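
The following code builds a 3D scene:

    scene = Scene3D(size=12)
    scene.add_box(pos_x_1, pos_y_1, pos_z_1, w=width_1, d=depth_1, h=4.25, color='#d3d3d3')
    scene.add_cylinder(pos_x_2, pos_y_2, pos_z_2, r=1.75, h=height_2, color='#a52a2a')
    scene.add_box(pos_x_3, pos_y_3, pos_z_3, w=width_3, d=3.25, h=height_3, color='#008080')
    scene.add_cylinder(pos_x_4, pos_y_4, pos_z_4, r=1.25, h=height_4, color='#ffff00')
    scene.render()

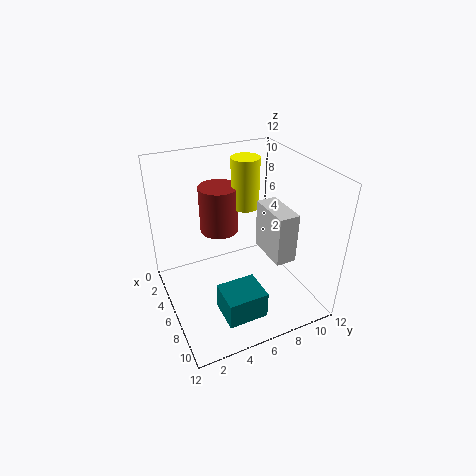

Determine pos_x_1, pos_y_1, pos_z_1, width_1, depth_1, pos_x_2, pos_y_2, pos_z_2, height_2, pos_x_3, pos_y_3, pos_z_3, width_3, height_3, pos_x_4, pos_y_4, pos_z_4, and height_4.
pos_x_1 = 5
pos_y_1 = 8.25
pos_z_1 = 4.25
width_1 = 3.75
depth_1 = 1.75
pos_x_2 = 2.5
pos_y_2 = 5.75
pos_z_2 = 5
height_2 = 4.25
pos_x_3 = 7.75
pos_y_3 = 3.25
pos_z_3 = 1
width_3 = 2.75
height_3 = 2.25
pos_x_4 = 3.25
pos_y_4 = 8
pos_z_4 = 7.25
height_4 = 4.5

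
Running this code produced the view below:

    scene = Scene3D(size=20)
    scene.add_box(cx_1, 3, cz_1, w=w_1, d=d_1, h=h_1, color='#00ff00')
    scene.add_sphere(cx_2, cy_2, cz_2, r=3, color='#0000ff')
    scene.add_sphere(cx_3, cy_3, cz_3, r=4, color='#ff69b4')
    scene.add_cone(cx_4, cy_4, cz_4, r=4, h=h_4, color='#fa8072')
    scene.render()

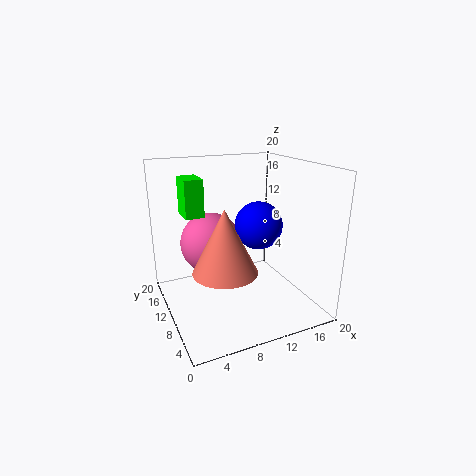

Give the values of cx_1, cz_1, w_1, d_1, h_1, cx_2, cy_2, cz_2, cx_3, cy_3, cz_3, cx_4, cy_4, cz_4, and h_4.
cx_1 = 1
cz_1 = 16
w_1 = 2
d_1 = 3
h_1 = 4
cx_2 = 11
cy_2 = 6
cz_2 = 13
cx_3 = 6
cy_3 = 10
cz_3 = 10
cx_4 = 6
cy_4 = 5
cz_4 = 8
h_4 = 8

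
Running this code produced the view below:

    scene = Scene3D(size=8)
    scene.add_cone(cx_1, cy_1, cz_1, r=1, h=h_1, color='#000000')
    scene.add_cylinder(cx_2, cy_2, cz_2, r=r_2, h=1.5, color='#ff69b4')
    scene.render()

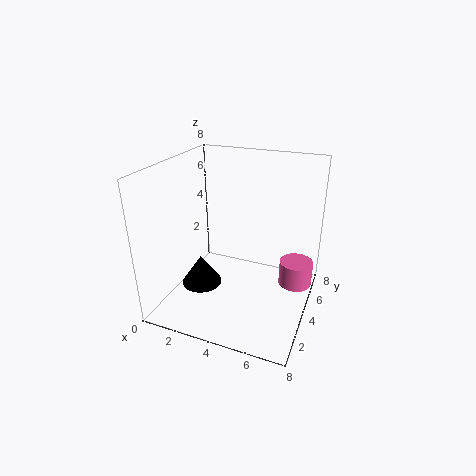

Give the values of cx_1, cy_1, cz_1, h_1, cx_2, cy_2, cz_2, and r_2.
cx_1 = 3, cy_1 = 1.5, cz_1 = 2.5, h_1 = 1.5, cx_2 = 7, cy_2 = 6, cz_2 = 0.5, r_2 = 1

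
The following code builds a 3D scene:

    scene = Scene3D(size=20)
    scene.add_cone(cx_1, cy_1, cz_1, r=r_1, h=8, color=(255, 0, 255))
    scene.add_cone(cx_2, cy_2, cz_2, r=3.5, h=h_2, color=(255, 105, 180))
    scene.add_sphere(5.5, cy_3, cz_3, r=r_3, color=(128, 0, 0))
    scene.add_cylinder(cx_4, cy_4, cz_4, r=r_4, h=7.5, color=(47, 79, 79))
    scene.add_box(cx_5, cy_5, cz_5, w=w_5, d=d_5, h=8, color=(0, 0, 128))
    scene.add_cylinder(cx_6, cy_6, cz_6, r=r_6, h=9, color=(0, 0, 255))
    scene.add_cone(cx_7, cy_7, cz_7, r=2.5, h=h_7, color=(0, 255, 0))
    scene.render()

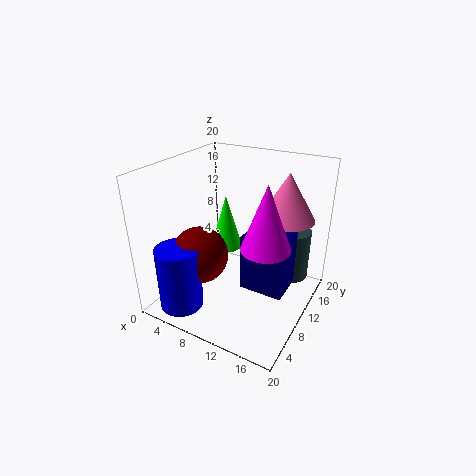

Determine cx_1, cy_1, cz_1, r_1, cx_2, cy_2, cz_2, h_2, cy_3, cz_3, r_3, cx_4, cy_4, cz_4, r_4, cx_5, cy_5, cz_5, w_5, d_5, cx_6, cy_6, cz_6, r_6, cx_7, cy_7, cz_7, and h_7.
cx_1 = 16
cy_1 = 6
cz_1 = 12
r_1 = 3
cx_2 = 16.5
cy_2 = 11
cz_2 = 14
h_2 = 6
cy_3 = 7
cz_3 = 7.5
r_3 = 4
cx_4 = 16
cy_4 = 16
cz_4 = 2.5
r_4 = 2.5
cx_5 = 11.5
cy_5 = 8
cz_5 = 3.5
w_5 = 6
d_5 = 5
cx_6 = 4.5
cy_6 = 3.5
cz_6 = 1
r_6 = 3
cx_7 = 5
cy_7 = 15
cz_7 = 5
h_7 = 8.5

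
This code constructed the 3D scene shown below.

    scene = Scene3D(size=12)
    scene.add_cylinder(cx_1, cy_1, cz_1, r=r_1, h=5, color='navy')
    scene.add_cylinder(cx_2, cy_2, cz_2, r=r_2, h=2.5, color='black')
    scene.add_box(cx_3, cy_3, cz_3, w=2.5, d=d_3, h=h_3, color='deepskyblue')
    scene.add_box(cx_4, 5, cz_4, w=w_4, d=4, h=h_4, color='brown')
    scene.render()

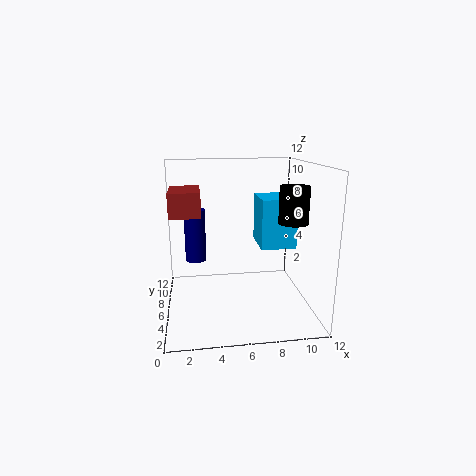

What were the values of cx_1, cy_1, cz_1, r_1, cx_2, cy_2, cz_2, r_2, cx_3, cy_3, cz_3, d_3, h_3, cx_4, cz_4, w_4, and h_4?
cx_1 = 2.5
cy_1 = 10.5
cz_1 = 2.5
r_1 = 1
cx_2 = 9
cy_2 = 1
cz_2 = 8.5
r_2 = 1
cx_3 = 7
cy_3 = 1.5
cz_3 = 6.5
d_3 = 3
h_3 = 3.5
cx_4 = 0.5
cz_4 = 8
w_4 = 2.5
h_4 = 2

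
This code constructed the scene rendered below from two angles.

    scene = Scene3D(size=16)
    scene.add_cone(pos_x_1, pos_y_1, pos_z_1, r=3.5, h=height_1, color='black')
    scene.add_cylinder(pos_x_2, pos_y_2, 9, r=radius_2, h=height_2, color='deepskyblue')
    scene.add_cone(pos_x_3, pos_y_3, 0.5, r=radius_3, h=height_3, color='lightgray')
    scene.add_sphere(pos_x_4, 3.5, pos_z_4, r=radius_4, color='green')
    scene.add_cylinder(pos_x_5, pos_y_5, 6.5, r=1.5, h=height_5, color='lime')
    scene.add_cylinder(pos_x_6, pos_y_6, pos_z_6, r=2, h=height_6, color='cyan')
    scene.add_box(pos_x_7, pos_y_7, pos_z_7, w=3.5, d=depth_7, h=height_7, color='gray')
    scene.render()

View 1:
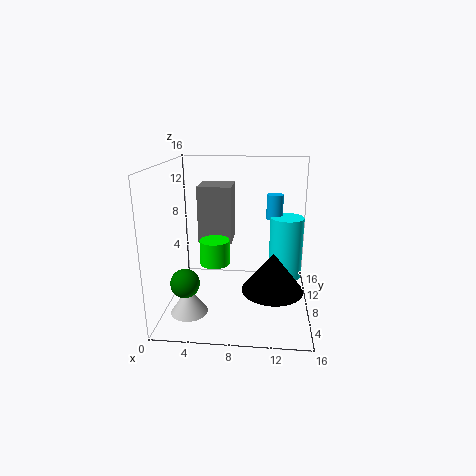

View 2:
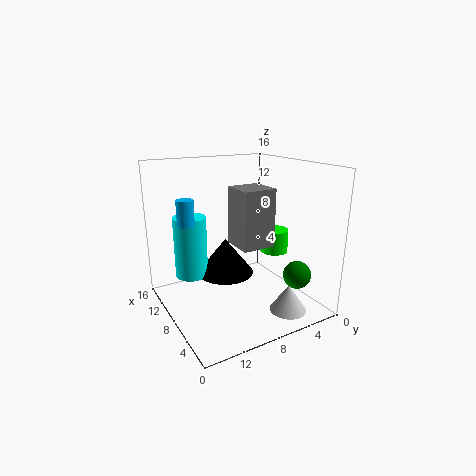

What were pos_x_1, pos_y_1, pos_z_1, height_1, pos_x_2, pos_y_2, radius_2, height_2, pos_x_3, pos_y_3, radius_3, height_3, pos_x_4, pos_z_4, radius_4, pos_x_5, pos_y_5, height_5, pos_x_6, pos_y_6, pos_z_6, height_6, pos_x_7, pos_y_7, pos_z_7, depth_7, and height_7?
pos_x_1 = 12
pos_y_1 = 7.5
pos_z_1 = 2
height_1 = 4.5
pos_x_2 = 12
pos_y_2 = 12.5
radius_2 = 1
height_2 = 3
pos_x_3 = 3
pos_y_3 = 4.5
radius_3 = 2
height_3 = 3
pos_x_4 = 3
pos_z_4 = 4.5
radius_4 = 1.5
pos_x_5 = 6
pos_y_5 = 4.5
height_5 = 2.5
pos_x_6 = 13.5
pos_y_6 = 11.5
pos_z_6 = 2
height_6 = 7.5
pos_x_7 = 4
pos_y_7 = 6
pos_z_7 = 8
depth_7 = 3.5
height_7 = 6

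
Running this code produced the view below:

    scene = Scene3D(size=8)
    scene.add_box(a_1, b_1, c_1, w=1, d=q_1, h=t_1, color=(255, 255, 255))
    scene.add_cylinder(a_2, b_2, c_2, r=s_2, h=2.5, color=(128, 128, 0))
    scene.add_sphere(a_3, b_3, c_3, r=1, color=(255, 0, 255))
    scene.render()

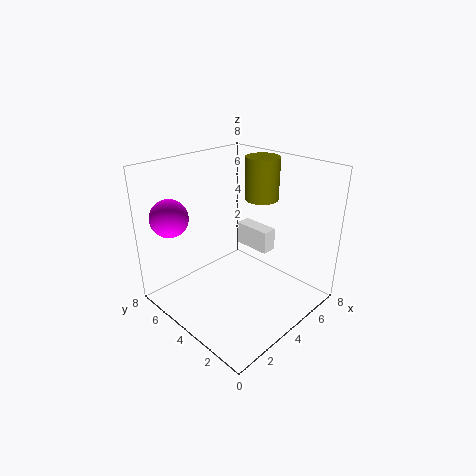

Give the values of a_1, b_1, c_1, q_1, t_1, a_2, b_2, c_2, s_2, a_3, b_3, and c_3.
a_1 = 7, b_1 = 4.5, c_1 = 1.5, q_1 = 2.5, t_1 = 1.5, a_2 = 6.5, b_2 = 4.5, c_2 = 5.5, s_2 = 1, a_3 = 1, b_3 = 6, c_3 = 5.5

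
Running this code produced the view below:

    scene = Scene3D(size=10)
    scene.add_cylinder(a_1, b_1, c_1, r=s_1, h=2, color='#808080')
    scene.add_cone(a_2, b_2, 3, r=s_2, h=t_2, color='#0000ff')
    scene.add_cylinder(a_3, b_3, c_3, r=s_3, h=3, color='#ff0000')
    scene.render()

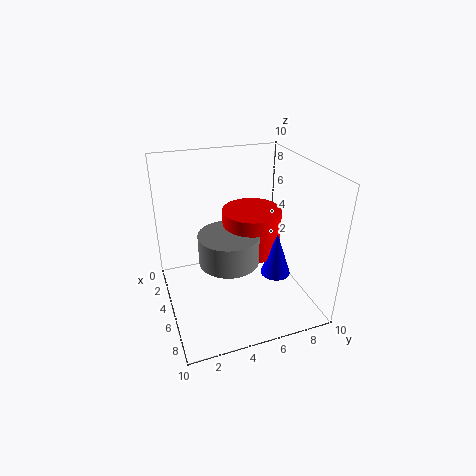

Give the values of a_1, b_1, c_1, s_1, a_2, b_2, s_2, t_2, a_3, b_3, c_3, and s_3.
a_1 = 6; b_1 = 4; c_1 = 4; s_1 = 2; a_2 = 7; b_2 = 7; s_2 = 1; t_2 = 3; a_3 = 5; b_3 = 6; c_3 = 4; s_3 = 2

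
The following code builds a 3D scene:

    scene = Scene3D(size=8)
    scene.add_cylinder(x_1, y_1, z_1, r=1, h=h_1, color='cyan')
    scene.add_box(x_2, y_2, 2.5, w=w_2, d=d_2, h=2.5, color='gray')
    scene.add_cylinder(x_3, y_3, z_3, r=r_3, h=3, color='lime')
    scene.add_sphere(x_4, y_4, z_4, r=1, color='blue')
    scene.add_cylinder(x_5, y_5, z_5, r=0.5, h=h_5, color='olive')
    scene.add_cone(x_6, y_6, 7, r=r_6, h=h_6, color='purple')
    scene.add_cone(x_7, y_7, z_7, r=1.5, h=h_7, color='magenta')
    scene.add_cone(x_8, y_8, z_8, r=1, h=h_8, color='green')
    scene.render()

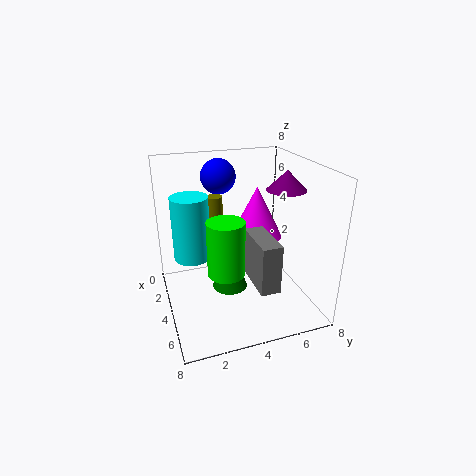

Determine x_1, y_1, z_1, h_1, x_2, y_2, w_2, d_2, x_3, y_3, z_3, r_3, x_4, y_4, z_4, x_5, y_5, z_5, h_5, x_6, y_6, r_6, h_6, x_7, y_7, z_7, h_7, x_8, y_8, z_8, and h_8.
x_1 = 3.5
y_1 = 1.5
z_1 = 3
h_1 = 3.5
x_2 = 5
y_2 = 4
w_2 = 2.5
d_2 = 1
x_3 = 5
y_3 = 3
z_3 = 2.5
r_3 = 1
x_4 = 2
y_4 = 3.5
z_4 = 7
x_5 = 1
y_5 = 3.5
z_5 = 2.5
h_5 = 3
x_6 = 5.5
y_6 = 6
r_6 = 1
h_6 = 1
x_7 = 3
y_7 = 5.5
z_7 = 3.5
h_7 = 3
x_8 = 4
y_8 = 3.5
z_8 = 1
h_8 = 2.5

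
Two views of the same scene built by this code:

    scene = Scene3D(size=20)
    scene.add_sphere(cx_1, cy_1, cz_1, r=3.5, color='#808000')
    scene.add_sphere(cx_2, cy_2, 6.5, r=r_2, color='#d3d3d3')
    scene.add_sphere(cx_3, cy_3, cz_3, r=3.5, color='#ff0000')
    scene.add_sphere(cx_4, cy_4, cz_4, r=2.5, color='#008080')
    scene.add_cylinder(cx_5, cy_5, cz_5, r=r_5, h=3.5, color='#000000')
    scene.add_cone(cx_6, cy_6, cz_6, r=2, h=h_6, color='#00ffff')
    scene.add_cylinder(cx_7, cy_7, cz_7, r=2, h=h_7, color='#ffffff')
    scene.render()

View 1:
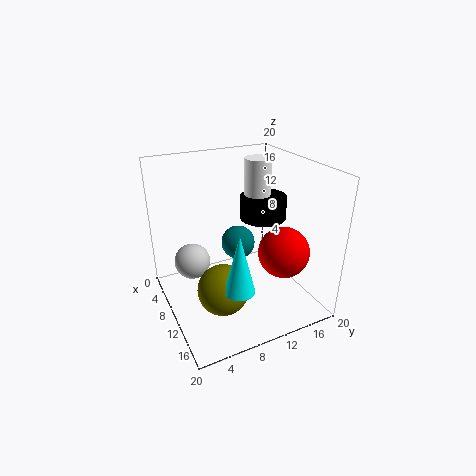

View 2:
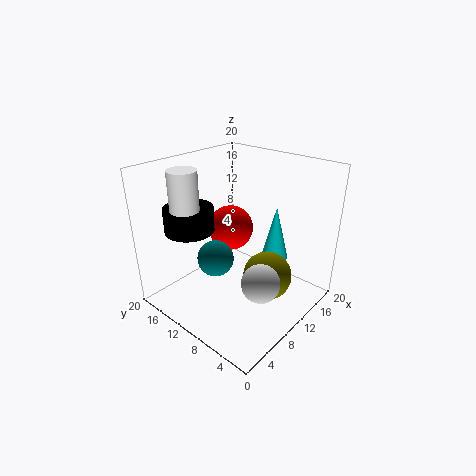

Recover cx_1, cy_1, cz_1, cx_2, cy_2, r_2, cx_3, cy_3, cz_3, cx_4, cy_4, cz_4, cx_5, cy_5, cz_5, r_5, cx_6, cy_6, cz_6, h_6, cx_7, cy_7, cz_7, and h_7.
cx_1 = 12.5
cy_1 = 6.5
cz_1 = 4
cx_2 = 7.5
cy_2 = 4
r_2 = 2.5
cx_3 = 14
cy_3 = 15
cz_3 = 8.5
cx_4 = 7
cy_4 = 11.5
cz_4 = 7.5
cx_5 = 6.5
cy_5 = 16
cz_5 = 10.5
r_5 = 3.5
cx_6 = 15.5
cy_6 = 7.5
cz_6 = 5.5
h_6 = 8
cx_7 = 5.5
cy_7 = 15.5
cz_7 = 12
h_7 = 7.5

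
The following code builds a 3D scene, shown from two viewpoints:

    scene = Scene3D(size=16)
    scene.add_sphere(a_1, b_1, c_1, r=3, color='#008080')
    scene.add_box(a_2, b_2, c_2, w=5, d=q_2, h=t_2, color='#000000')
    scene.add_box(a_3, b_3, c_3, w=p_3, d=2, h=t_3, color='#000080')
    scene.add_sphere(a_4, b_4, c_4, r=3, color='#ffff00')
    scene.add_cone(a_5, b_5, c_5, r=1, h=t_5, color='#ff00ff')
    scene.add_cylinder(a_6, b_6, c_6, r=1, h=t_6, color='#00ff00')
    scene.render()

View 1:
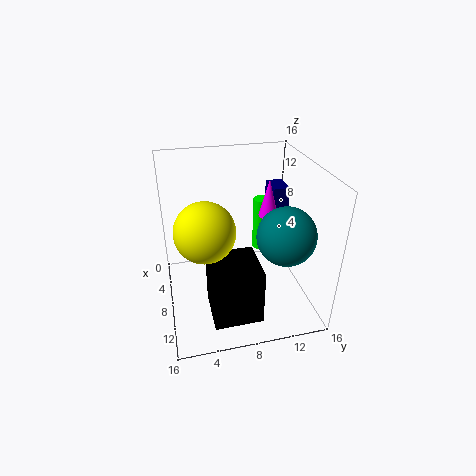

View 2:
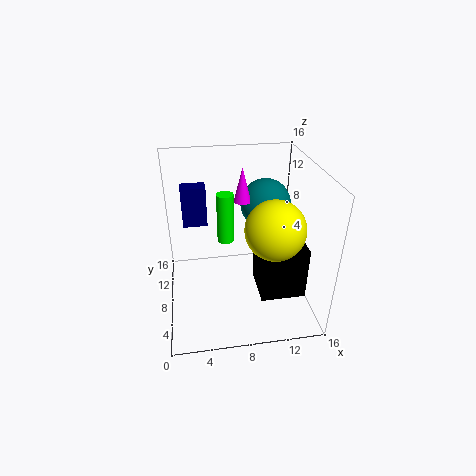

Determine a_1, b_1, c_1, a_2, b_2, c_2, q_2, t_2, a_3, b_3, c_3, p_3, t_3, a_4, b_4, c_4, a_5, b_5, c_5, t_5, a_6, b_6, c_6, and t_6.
a_1 = 12; b_1 = 12; c_1 = 10; a_2 = 10; b_2 = 4; c_2 = 2; q_2 = 5; t_2 = 6; a_3 = 2; b_3 = 13; c_3 = 7; p_3 = 3; t_3 = 5; a_4 = 11; b_4 = 4; c_4 = 11; a_5 = 9; b_5 = 11; c_5 = 11; t_5 = 4; a_6 = 7; b_6 = 11; c_6 = 6; t_6 = 6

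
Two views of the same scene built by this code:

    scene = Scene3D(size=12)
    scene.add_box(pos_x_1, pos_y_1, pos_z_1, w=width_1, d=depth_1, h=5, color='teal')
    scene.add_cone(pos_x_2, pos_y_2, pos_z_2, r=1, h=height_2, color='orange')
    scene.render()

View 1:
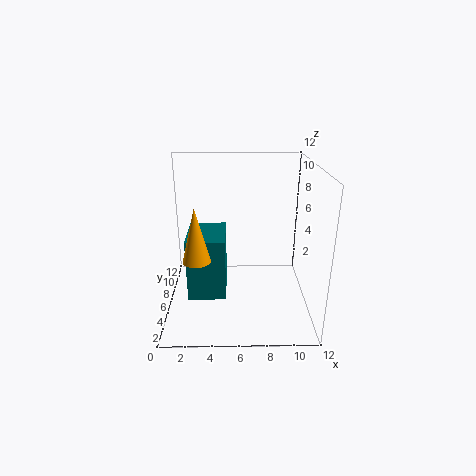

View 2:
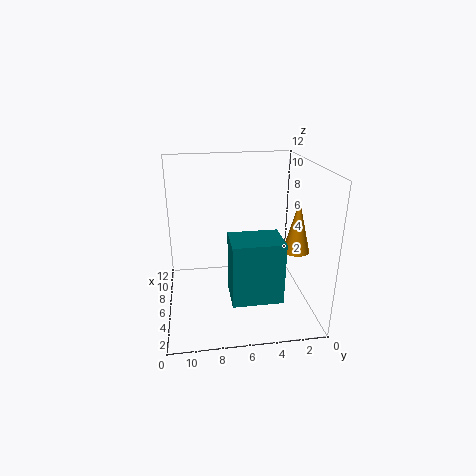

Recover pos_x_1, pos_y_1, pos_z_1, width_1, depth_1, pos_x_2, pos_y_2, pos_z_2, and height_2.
pos_x_1 = 2, pos_y_1 = 3, pos_z_1 = 2, width_1 = 3, depth_1 = 4, pos_x_2 = 3, pos_y_2 = 2, pos_z_2 = 6, height_2 = 4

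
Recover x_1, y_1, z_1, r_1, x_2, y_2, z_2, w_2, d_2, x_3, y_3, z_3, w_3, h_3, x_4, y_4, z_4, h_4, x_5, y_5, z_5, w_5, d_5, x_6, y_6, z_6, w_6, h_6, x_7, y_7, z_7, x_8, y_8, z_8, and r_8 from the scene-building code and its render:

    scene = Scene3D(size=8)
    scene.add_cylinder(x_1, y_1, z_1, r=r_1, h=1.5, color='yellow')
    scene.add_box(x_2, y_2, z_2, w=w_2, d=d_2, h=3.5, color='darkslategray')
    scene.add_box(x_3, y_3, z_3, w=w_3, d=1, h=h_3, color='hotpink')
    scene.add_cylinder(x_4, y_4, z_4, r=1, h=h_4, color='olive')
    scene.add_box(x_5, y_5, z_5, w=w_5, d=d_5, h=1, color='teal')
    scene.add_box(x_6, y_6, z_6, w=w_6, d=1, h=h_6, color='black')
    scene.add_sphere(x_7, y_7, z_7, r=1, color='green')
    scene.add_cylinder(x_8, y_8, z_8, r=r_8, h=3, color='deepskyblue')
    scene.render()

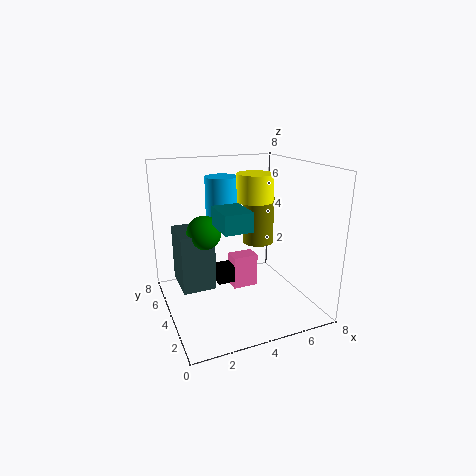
x_1 = 5, y_1 = 4, z_1 = 6, r_1 = 1, x_2 = 1, y_2 = 5, z_2 = 0.5, w_2 = 2, d_2 = 2.5, x_3 = 4, y_3 = 4.5, z_3 = 0.5, w_3 = 1.5, h_3 = 2, x_4 = 6.5, y_4 = 6.5, z_4 = 2.5, h_4 = 3, x_5 = 2.5, y_5 = 2, z_5 = 5, w_5 = 1.5, d_5 = 2, x_6 = 3, y_6 = 4.5, z_6 = 1, w_6 = 2, h_6 = 1, x_7 = 2.5, y_7 = 5.5, z_7 = 4, x_8 = 4, y_8 = 6.5, z_8 = 4, r_8 = 1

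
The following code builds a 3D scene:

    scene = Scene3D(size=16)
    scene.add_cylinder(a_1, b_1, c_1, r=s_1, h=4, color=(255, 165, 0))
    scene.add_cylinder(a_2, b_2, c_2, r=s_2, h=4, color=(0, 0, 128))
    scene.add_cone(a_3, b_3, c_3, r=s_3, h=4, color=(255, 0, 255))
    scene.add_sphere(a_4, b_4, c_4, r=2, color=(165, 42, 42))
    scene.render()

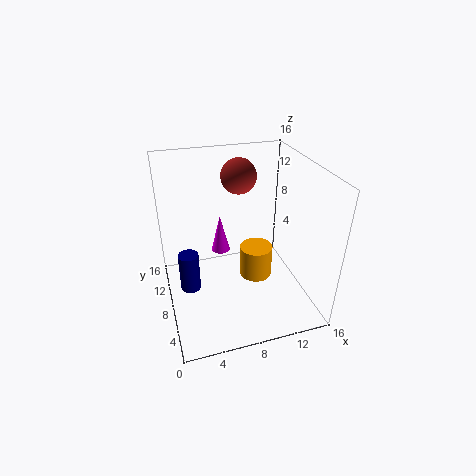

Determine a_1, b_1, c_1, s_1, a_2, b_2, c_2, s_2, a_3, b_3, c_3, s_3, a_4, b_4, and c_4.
a_1 = 11, b_1 = 10, c_1 = 1, s_1 = 2, a_2 = 2, b_2 = 5, c_2 = 5, s_2 = 1, a_3 = 6, b_3 = 8, c_3 = 7, s_3 = 1, a_4 = 9, b_4 = 11, c_4 = 14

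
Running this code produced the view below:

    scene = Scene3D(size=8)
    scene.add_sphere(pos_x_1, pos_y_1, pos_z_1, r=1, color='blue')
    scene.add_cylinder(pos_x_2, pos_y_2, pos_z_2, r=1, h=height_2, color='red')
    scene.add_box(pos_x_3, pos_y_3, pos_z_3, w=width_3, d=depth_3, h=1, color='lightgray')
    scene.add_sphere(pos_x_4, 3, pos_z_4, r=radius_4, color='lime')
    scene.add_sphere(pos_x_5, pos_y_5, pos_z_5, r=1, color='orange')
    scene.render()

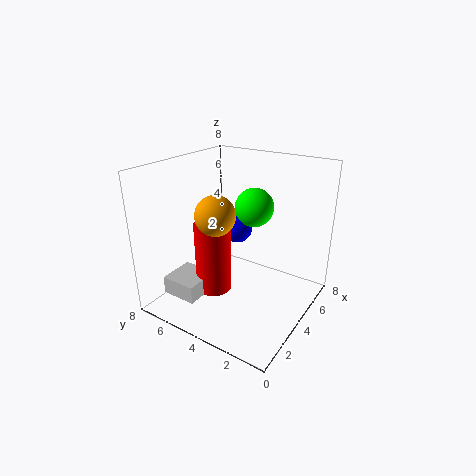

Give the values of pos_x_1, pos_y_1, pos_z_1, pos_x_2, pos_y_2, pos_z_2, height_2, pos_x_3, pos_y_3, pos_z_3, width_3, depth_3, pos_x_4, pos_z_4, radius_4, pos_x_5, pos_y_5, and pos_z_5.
pos_x_1 = 7, pos_y_1 = 6, pos_z_1 = 3, pos_x_2 = 3, pos_y_2 = 5, pos_z_2 = 1, height_2 = 4, pos_x_3 = 1, pos_y_3 = 5, pos_z_3 = 1, width_3 = 2, depth_3 = 2, pos_x_4 = 4, pos_z_4 = 6, radius_4 = 1, pos_x_5 = 2, pos_y_5 = 4, pos_z_5 = 6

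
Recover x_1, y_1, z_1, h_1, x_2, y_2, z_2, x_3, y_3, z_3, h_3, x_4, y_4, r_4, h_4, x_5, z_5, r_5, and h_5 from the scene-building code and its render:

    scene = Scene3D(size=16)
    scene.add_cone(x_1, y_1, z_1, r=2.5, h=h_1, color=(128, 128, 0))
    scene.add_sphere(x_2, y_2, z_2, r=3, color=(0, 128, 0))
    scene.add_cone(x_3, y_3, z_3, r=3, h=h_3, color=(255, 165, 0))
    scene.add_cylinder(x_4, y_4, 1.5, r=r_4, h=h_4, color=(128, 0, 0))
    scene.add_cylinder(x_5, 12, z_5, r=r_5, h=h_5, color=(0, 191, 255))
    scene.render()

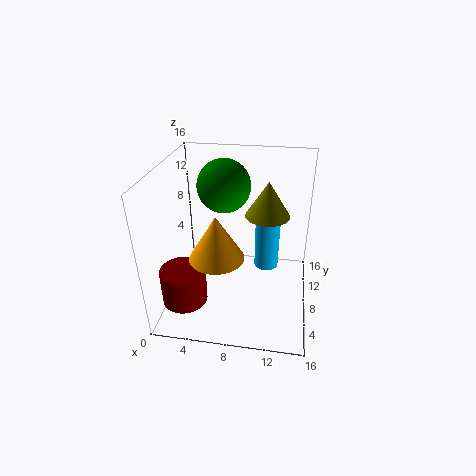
x_1 = 11
y_1 = 10
z_1 = 10
h_1 = 4
x_2 = 6
y_2 = 10.5
z_2 = 13
x_3 = 6
y_3 = 6
z_3 = 6.5
h_3 = 5
x_4 = 2.5
y_4 = 4.5
r_4 = 2.5
h_4 = 4
x_5 = 11
z_5 = 2
r_5 = 1.5
h_5 = 8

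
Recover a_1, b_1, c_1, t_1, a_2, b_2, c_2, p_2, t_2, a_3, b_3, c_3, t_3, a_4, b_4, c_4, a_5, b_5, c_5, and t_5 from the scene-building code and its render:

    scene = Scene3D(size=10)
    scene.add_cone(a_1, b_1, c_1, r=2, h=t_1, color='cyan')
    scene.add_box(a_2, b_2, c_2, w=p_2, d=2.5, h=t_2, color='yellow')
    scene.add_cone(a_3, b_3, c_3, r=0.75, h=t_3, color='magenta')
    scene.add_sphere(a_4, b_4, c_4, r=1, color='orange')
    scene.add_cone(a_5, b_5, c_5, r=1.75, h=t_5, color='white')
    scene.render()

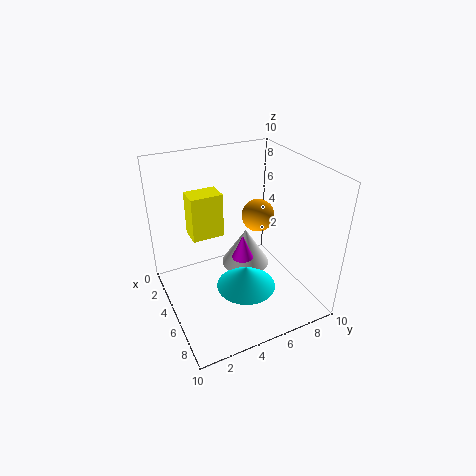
a_1 = 6.75; b_1 = 4.75; c_1 = 2.25; t_1 = 1.5; a_2 = 0.25; b_2 = 2.75; c_2 = 3.5; p_2 = 1.75; t_2 = 3.5; a_3 = 5.25; b_3 = 5.25; c_3 = 3.5; t_3 = 1.75; a_4 = 6.75; b_4 = 5.5; c_4 = 7.5; a_5 = 4.25; b_5 = 6; c_5 = 2.25; t_5 = 2.75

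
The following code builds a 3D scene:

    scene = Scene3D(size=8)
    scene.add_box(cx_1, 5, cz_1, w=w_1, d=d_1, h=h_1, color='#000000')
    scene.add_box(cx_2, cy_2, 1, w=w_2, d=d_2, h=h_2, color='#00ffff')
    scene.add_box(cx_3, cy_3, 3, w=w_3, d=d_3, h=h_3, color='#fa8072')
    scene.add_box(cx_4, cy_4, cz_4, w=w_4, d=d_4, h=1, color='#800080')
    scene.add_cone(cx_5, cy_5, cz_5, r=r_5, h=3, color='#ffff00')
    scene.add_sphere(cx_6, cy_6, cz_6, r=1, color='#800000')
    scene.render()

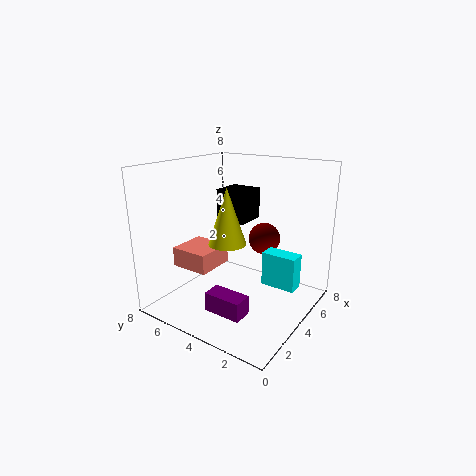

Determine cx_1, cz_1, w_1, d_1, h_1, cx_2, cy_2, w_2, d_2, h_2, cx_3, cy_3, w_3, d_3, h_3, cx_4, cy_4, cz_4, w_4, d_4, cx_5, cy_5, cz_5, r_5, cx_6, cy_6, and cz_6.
cx_1 = 6
cz_1 = 4
w_1 = 2
d_1 = 2
h_1 = 2
cx_2 = 5
cy_2 = 1
w_2 = 1
d_2 = 2
h_2 = 2
cx_3 = 1
cy_3 = 4
w_3 = 2
d_3 = 2
h_3 = 1
cx_4 = 1
cy_4 = 2
cz_4 = 1
w_4 = 1
d_4 = 2
cx_5 = 3
cy_5 = 4
cz_5 = 4
r_5 = 1
cx_6 = 7
cy_6 = 4
cz_6 = 3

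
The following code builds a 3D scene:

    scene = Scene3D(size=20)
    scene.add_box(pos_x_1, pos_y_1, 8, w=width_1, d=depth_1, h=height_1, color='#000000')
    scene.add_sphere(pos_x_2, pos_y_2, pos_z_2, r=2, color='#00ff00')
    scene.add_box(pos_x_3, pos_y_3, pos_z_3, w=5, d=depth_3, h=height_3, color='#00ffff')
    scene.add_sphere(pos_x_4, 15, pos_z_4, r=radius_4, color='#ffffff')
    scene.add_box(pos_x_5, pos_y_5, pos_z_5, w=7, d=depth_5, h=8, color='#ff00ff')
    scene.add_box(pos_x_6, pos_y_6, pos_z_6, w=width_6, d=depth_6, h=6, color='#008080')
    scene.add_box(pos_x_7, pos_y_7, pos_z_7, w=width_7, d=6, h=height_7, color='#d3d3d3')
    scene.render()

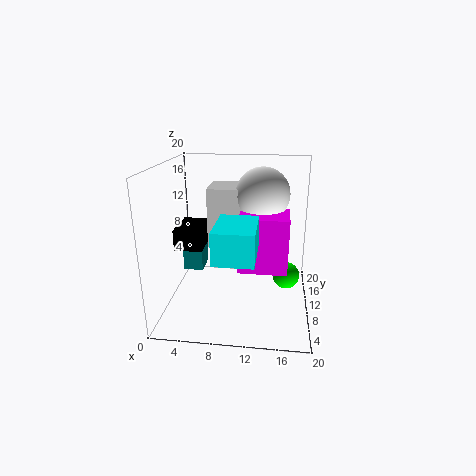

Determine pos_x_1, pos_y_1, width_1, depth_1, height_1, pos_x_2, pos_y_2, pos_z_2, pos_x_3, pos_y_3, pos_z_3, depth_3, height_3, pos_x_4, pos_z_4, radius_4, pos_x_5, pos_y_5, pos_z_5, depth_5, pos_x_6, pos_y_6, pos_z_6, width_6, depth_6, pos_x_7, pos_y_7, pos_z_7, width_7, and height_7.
pos_x_1 = 1
pos_y_1 = 9
width_1 = 4
depth_1 = 6
height_1 = 3
pos_x_2 = 17
pos_y_2 = 13
pos_z_2 = 3
pos_x_3 = 8
pos_y_3 = 1
pos_z_3 = 10
depth_3 = 7
height_3 = 4
pos_x_4 = 13
pos_z_4 = 15
radius_4 = 4
pos_x_5 = 10
pos_y_5 = 9
pos_z_5 = 5
depth_5 = 6
pos_x_6 = 1
pos_y_6 = 13
pos_z_6 = 3
width_6 = 3
depth_6 = 4
pos_x_7 = 5
pos_y_7 = 13
pos_z_7 = 7
width_7 = 6
height_7 = 9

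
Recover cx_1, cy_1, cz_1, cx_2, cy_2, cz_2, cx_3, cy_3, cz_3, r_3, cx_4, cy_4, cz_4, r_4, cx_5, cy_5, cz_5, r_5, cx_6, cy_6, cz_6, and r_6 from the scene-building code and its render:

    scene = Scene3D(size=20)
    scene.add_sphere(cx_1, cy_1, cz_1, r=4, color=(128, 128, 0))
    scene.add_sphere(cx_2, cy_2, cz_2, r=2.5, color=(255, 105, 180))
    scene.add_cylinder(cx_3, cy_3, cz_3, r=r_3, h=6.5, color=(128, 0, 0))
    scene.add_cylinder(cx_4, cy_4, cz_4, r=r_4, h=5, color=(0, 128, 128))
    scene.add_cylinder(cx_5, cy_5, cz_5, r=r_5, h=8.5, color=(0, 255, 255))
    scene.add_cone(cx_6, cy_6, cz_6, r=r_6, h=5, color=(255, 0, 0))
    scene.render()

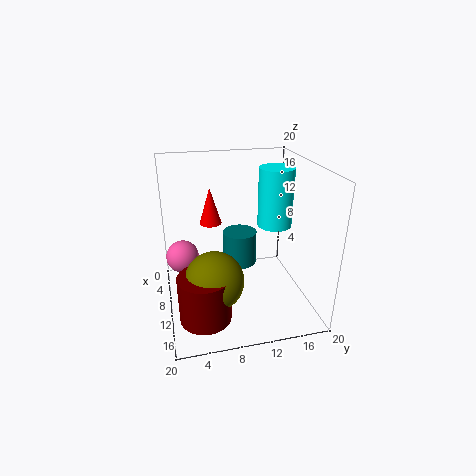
cx_1 = 13; cy_1 = 6; cz_1 = 5.5; cx_2 = 4.5; cy_2 = 2.5; cz_2 = 5; cx_3 = 14; cy_3 = 4.5; cz_3 = 0.5; r_3 = 3.5; cx_4 = 7; cy_4 = 11; cz_4 = 4.5; r_4 = 2.5; cx_5 = 8; cy_5 = 16; cz_5 = 10.5; r_5 = 2.5; cx_6 = 8.5; cy_6 = 6.5; cz_6 = 12; r_6 = 1.5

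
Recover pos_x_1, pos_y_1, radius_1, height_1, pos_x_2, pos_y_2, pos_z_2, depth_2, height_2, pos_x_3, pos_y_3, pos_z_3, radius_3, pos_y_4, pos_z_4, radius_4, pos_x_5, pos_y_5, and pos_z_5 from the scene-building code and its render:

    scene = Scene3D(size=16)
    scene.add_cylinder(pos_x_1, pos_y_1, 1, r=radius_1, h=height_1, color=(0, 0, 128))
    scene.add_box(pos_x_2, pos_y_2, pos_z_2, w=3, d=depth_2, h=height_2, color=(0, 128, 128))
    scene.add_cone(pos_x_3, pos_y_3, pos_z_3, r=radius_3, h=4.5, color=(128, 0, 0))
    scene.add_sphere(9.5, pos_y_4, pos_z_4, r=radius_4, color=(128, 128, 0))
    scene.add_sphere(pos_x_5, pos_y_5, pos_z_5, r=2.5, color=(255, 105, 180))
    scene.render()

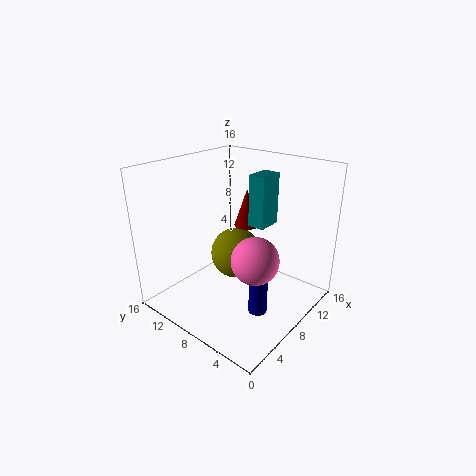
pos_x_1 = 6.5
pos_y_1 = 4
radius_1 = 1
height_1 = 5
pos_x_2 = 10.5
pos_y_2 = 6.5
pos_z_2 = 8.5
depth_2 = 2
height_2 = 6
pos_x_3 = 11.5
pos_y_3 = 9.5
pos_z_3 = 8
radius_3 = 1.5
pos_y_4 = 9.5
pos_z_4 = 5
radius_4 = 3
pos_x_5 = 6.5
pos_y_5 = 4.5
pos_z_5 = 7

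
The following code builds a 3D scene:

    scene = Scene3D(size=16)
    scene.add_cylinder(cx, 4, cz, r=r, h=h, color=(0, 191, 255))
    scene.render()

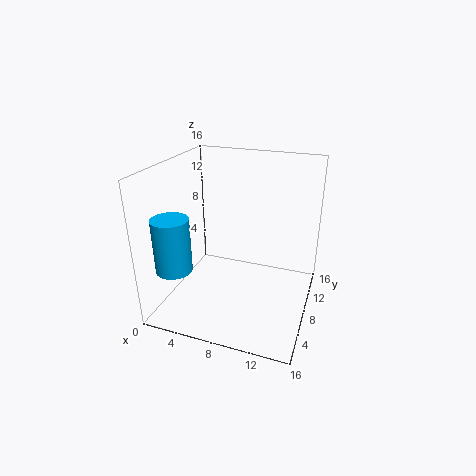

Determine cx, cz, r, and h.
cx = 2
cz = 5
r = 2
h = 6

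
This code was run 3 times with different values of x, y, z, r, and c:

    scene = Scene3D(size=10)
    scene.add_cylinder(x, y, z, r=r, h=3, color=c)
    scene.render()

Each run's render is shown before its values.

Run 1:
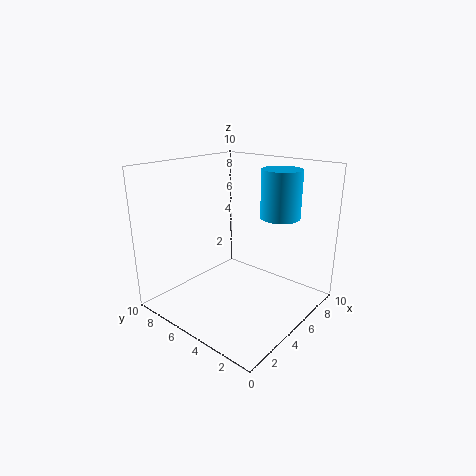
x = 5.5
y = 2
z = 7
r = 1.25
c = 'deepskyblue'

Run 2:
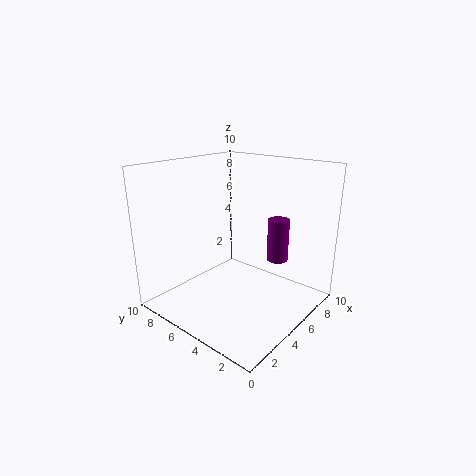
x = 7
y = 3
z = 3.25
r = 0.75
c = 'purple'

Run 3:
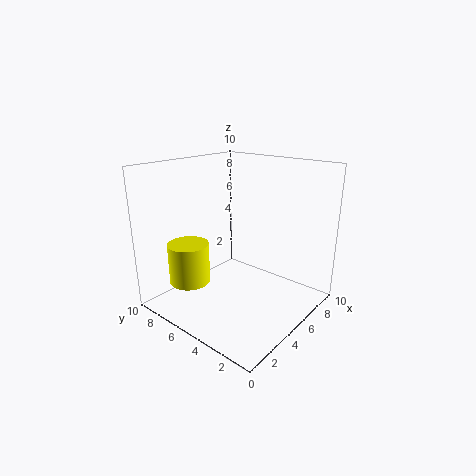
x = 3.25
y = 8.25
z = 1.25
r = 1.5
c = 'yellow'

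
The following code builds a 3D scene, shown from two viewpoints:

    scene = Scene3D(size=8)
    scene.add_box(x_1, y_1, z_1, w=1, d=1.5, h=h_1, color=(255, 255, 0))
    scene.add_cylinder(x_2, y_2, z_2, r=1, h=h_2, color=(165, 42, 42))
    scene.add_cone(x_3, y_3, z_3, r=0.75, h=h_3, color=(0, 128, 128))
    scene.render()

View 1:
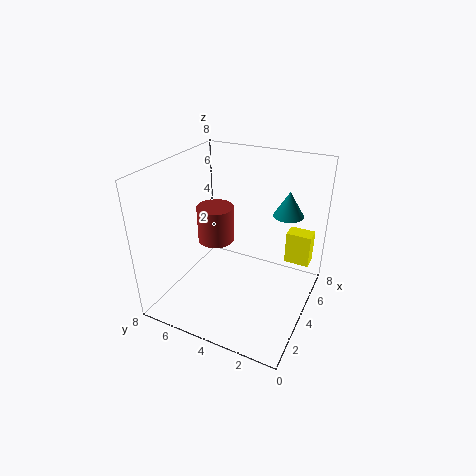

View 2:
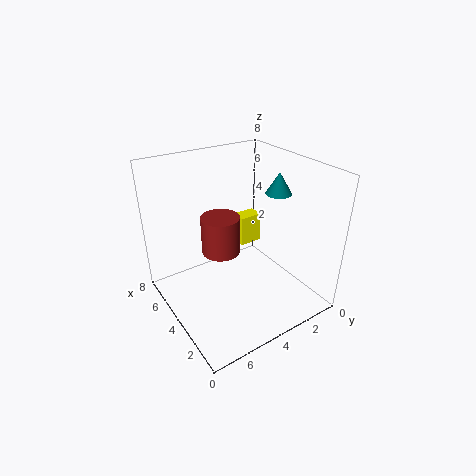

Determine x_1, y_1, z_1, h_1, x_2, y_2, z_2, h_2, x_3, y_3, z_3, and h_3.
x_1 = 6.5
y_1 = 0.5
z_1 = 1.5
h_1 = 2
x_2 = 3.75
y_2 = 5.25
z_2 = 3.75
h_2 = 2
x_3 = 4
y_3 = 1.25
z_3 = 6
h_3 = 1.25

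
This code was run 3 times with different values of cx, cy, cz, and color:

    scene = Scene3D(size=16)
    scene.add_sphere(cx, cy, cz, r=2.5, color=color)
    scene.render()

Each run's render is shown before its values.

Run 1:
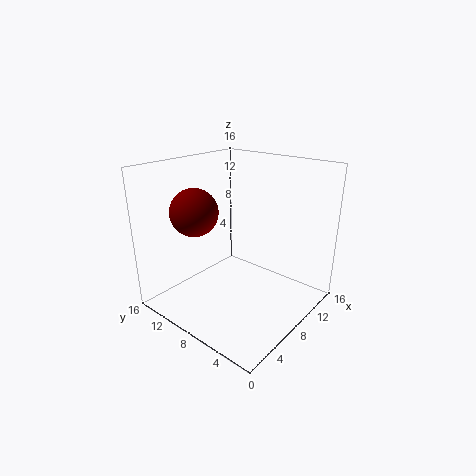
cx = 4
cy = 10.5
cz = 11.5
color = 'maroon'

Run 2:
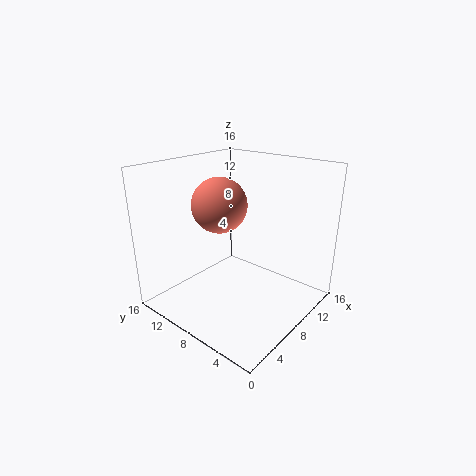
cx = 3
cy = 6
cz = 13.5
color = 'salmon'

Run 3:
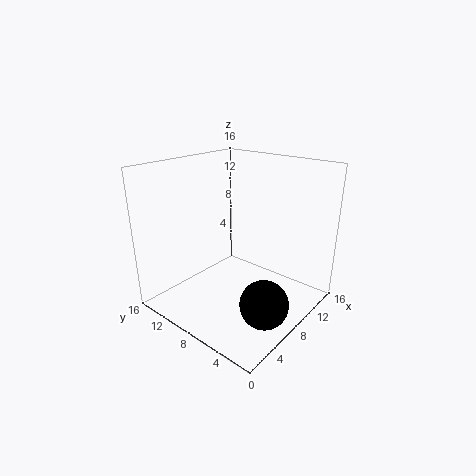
cx = 5.5
cy = 2.5
cz = 3
color = 'black'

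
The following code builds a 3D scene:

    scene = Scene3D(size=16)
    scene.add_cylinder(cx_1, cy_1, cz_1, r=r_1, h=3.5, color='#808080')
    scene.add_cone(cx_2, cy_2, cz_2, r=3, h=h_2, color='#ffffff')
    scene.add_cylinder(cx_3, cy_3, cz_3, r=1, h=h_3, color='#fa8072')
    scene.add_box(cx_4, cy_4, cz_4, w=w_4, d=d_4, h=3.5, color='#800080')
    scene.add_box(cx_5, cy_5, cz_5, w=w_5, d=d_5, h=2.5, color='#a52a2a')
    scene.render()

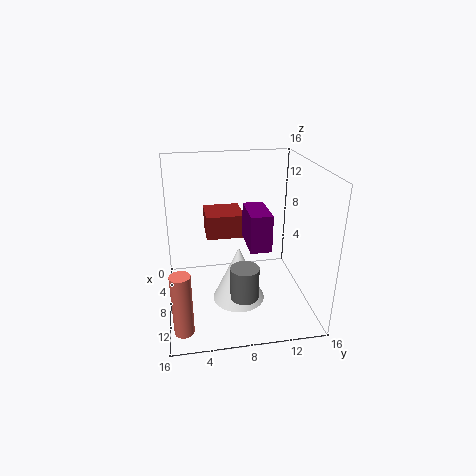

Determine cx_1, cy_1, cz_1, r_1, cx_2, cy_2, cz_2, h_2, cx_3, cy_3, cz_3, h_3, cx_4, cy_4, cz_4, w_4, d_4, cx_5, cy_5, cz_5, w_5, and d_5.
cx_1 = 12
cy_1 = 8
cz_1 = 3
r_1 = 1.5
cx_2 = 8.5
cy_2 = 8
cz_2 = 0.5
h_2 = 6.5
cx_3 = 14
cy_3 = 1.5
cz_3 = 1
h_3 = 6.5
cx_4 = 10.5
cy_4 = 8
cz_4 = 9.5
w_4 = 4
d_4 = 2
cx_5 = 5
cy_5 = 4.5
cz_5 = 8.5
w_5 = 4
d_5 = 4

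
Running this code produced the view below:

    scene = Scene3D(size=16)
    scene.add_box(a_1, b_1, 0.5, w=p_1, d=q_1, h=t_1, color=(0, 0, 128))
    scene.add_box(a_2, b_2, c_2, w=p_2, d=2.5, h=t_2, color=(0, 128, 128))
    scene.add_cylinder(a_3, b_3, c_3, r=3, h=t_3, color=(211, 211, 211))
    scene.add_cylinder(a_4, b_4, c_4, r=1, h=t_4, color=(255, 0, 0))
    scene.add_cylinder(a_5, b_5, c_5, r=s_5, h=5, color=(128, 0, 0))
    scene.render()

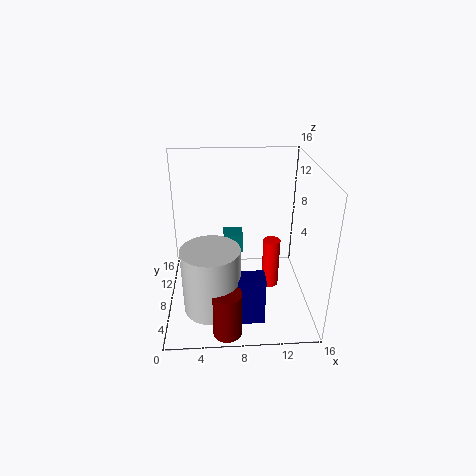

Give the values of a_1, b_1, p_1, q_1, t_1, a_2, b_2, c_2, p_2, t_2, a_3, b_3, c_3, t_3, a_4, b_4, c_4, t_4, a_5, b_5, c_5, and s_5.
a_1 = 6, b_1 = 2.5, p_1 = 4.5, q_1 = 2, t_1 = 5.5, a_2 = 6.5, b_2 = 13, c_2 = 3, p_2 = 2.5, t_2 = 2.5, a_3 = 5, b_3 = 4, c_3 = 2, t_3 = 7, a_4 = 12, b_4 = 9, c_4 = 1, t_4 = 6, a_5 = 6.5, b_5 = 1.5, c_5 = 0.5, s_5 = 1.5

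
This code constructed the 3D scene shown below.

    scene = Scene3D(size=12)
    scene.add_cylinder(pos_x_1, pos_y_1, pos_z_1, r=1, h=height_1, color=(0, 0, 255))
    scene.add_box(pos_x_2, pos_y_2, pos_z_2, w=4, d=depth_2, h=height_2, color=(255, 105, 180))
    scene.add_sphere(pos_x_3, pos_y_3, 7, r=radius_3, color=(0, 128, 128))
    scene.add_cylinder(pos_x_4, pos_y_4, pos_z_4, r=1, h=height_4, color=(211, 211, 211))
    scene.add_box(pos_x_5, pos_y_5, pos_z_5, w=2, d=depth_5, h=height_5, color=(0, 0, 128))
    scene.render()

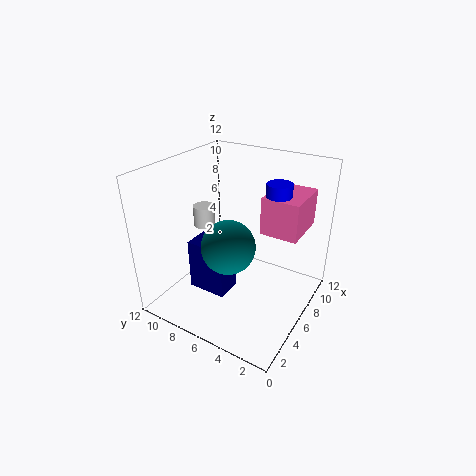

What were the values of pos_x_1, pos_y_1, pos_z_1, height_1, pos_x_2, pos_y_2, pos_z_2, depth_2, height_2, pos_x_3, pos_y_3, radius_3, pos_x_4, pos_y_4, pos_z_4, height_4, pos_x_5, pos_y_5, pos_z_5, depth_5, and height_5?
pos_x_1 = 7, pos_y_1 = 3, pos_z_1 = 9, height_1 = 2, pos_x_2 = 6, pos_y_2 = 1, pos_z_2 = 7, depth_2 = 3, height_2 = 3, pos_x_3 = 3, pos_y_3 = 5, radius_3 = 2, pos_x_4 = 8, pos_y_4 = 11, pos_z_4 = 5, height_4 = 2, pos_x_5 = 2, pos_y_5 = 5, pos_z_5 = 3, depth_5 = 3, height_5 = 4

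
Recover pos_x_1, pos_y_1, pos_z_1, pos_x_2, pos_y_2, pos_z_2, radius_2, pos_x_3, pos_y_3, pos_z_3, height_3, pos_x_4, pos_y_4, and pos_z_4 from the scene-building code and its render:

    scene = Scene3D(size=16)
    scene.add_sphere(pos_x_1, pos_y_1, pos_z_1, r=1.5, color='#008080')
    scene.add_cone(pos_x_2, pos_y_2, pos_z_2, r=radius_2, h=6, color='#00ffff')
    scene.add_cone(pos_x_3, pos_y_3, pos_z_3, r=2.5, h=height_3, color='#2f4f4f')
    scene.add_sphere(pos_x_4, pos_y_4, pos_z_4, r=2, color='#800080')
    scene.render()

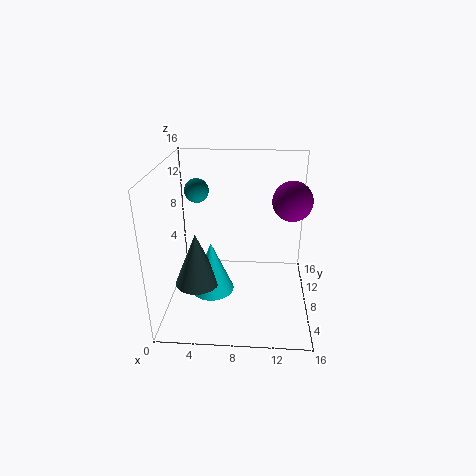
pos_x_1 = 2.5
pos_y_1 = 13.5
pos_z_1 = 11.5
pos_x_2 = 5
pos_y_2 = 7.5
pos_z_2 = 1.5
radius_2 = 2.5
pos_x_3 = 3.5
pos_y_3 = 6.5
pos_z_3 = 3
height_3 = 6
pos_x_4 = 13.5
pos_y_4 = 6.5
pos_z_4 = 13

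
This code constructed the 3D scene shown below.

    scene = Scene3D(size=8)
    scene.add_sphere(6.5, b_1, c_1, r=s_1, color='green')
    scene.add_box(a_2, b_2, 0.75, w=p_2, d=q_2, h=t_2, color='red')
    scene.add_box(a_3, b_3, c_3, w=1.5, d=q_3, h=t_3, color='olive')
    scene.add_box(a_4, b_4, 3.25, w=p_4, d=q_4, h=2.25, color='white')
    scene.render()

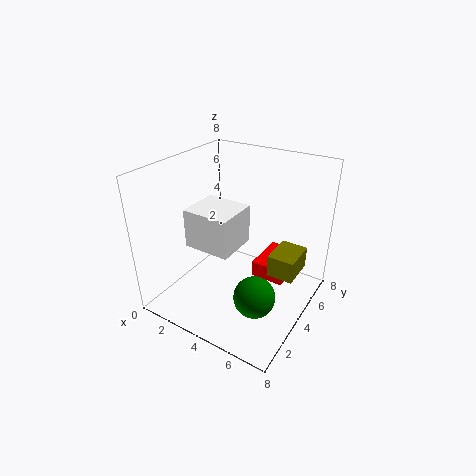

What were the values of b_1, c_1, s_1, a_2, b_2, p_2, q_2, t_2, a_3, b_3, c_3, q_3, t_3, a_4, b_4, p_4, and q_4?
b_1 = 1.5
c_1 = 2.75
s_1 = 1
a_2 = 4.25
b_2 = 5.25
p_2 = 2
q_2 = 2.75
t_2 = 1
a_3 = 5.75
b_3 = 4.25
c_3 = 2
q_3 = 2
t_3 = 1.25
a_4 = 1.25
b_4 = 2.75
p_4 = 2.75
q_4 = 2.5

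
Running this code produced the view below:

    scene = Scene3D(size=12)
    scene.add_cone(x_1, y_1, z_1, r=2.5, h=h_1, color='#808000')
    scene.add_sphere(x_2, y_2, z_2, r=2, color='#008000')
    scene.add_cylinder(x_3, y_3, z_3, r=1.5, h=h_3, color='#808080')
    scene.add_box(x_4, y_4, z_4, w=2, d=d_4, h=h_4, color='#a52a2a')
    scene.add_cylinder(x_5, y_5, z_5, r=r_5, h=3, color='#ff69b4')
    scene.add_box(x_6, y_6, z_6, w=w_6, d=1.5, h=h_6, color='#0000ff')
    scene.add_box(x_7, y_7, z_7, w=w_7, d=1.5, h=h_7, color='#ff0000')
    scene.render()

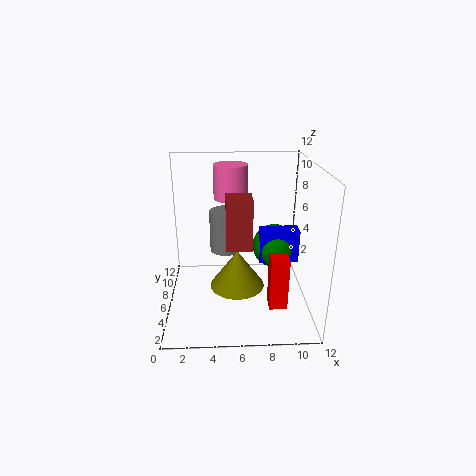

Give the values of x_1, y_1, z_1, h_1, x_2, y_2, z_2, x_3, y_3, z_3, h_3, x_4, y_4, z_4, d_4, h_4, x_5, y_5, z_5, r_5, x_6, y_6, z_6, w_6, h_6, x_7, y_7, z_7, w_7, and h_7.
x_1 = 6
y_1 = 7.5
z_1 = 0.5
h_1 = 3.5
x_2 = 9.5
y_2 = 8.5
z_2 = 4
x_3 = 5
y_3 = 10
z_3 = 3
h_3 = 4
x_4 = 5
y_4 = 3.5
z_4 = 6
d_4 = 2
h_4 = 4
x_5 = 5.5
y_5 = 9
z_5 = 8.5
r_5 = 1.5
x_6 = 8
y_6 = 7
z_6 = 3
w_6 = 3.5
h_6 = 3
x_7 = 8.5
y_7 = 3.5
z_7 = 0.5
w_7 = 1.5
h_7 = 4.5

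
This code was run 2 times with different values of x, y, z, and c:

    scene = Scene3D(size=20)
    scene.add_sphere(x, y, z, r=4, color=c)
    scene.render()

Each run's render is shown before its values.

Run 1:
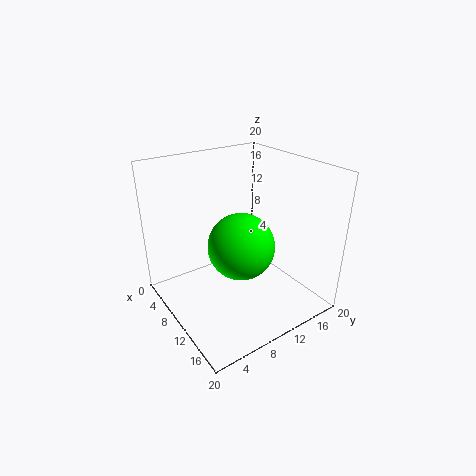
x = 15, y = 7, z = 12, c = 'lime'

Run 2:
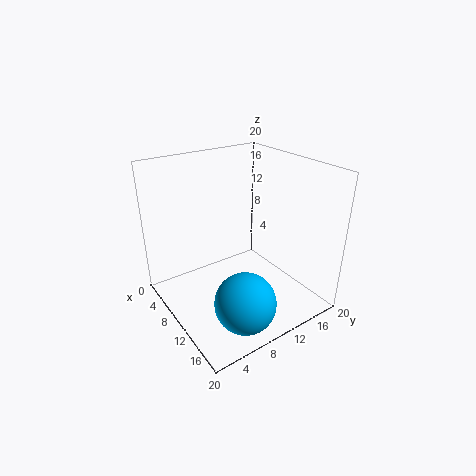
x = 16, y = 7, z = 4, c = 'deepskyblue'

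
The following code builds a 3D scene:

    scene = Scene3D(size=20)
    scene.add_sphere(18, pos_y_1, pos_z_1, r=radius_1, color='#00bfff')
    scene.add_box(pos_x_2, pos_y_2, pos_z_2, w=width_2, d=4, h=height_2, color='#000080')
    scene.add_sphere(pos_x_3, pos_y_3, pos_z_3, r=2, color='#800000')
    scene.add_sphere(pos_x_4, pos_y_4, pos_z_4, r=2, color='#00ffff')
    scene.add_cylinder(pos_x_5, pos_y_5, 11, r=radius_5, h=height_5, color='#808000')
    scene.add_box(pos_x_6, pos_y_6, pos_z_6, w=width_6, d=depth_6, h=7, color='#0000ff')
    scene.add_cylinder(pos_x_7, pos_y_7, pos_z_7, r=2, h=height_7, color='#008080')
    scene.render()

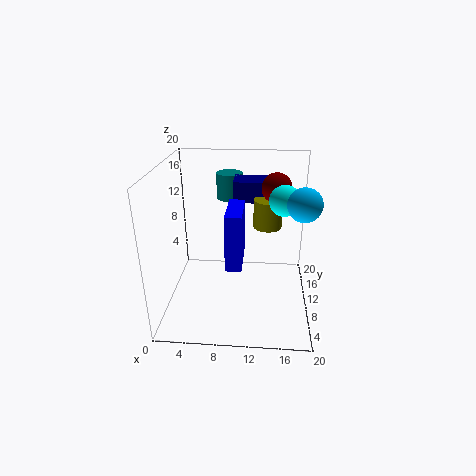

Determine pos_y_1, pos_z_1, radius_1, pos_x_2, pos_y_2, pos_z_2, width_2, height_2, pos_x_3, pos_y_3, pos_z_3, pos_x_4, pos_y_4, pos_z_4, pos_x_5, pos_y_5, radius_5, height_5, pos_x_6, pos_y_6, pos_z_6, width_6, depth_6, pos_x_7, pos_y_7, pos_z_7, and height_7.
pos_y_1 = 5
pos_z_1 = 17
radius_1 = 2
pos_x_2 = 9
pos_y_2 = 13
pos_z_2 = 14
width_2 = 7
height_2 = 3
pos_x_3 = 15
pos_y_3 = 11
pos_z_3 = 17
pos_x_4 = 16
pos_y_4 = 9
pos_z_4 = 16
pos_x_5 = 14
pos_y_5 = 12
radius_5 = 2
height_5 = 4
pos_x_6 = 9
pos_y_6 = 3
pos_z_6 = 9
width_6 = 2
depth_6 = 6
pos_x_7 = 8
pos_y_7 = 18
pos_z_7 = 13
height_7 = 4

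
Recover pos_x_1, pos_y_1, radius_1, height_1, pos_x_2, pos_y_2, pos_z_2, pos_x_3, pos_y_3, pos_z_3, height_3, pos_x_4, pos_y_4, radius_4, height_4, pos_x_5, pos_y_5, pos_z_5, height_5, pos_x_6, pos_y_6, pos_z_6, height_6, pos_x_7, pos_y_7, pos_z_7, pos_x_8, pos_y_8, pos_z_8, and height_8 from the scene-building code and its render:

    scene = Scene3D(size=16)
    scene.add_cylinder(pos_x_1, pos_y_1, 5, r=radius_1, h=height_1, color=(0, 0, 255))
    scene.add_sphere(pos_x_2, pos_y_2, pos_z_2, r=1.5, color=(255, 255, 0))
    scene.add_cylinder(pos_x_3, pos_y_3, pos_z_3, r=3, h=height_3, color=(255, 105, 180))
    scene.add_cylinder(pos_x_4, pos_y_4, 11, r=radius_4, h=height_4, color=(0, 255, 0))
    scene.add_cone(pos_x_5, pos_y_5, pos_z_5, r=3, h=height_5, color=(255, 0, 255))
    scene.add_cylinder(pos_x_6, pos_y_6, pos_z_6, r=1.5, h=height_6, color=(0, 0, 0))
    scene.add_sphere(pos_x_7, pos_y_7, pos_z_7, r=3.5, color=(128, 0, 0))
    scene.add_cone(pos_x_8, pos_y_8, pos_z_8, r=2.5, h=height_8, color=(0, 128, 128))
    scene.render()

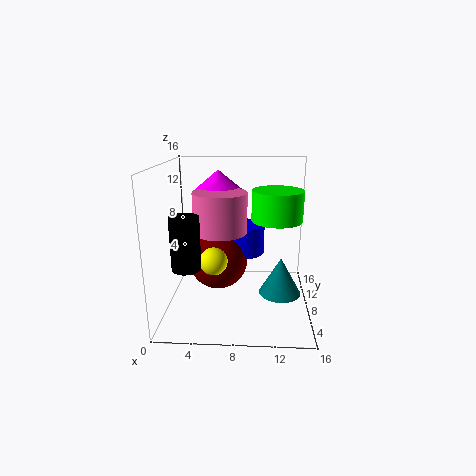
pos_x_1 = 8.5, pos_y_1 = 11.5, radius_1 = 2.5, height_1 = 3.5, pos_x_2 = 5.5, pos_y_2 = 6, pos_z_2 = 6, pos_x_3 = 6, pos_y_3 = 8.5, pos_z_3 = 8.5, height_3 = 4.5, pos_x_4 = 12, pos_y_4 = 5, radius_4 = 2.5, height_4 = 3, pos_x_5 = 5.5, pos_y_5 = 11.5, pos_z_5 = 12.5, height_5 = 2.5, pos_x_6 = 3, pos_y_6 = 4, pos_z_6 = 6, height_6 = 5.5, pos_x_7 = 5.5, pos_y_7 = 10, pos_z_7 = 4.5, pos_x_8 = 13, pos_y_8 = 9.5, pos_z_8 = 0.5, height_8 = 4.5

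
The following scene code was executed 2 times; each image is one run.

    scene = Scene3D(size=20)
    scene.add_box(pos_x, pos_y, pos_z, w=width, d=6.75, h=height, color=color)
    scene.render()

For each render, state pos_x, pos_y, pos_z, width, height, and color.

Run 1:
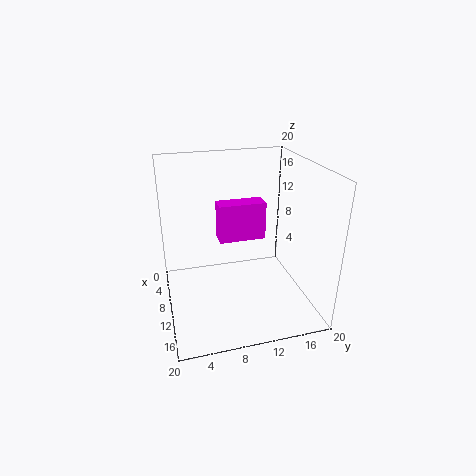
pos_x = 6
pos_y = 7.75
pos_z = 8.75
width = 2.75
height = 5.5
color = 'magenta'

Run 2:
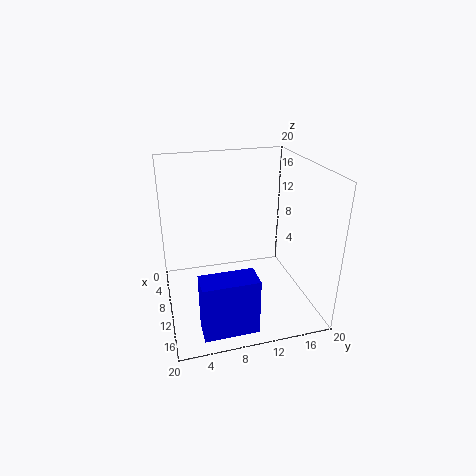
pos_x = 16.75
pos_y = 3.25
pos_z = 2
width = 3.25
height = 7.25
color = 'blue'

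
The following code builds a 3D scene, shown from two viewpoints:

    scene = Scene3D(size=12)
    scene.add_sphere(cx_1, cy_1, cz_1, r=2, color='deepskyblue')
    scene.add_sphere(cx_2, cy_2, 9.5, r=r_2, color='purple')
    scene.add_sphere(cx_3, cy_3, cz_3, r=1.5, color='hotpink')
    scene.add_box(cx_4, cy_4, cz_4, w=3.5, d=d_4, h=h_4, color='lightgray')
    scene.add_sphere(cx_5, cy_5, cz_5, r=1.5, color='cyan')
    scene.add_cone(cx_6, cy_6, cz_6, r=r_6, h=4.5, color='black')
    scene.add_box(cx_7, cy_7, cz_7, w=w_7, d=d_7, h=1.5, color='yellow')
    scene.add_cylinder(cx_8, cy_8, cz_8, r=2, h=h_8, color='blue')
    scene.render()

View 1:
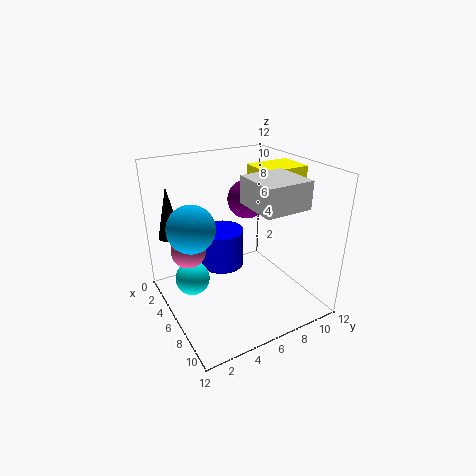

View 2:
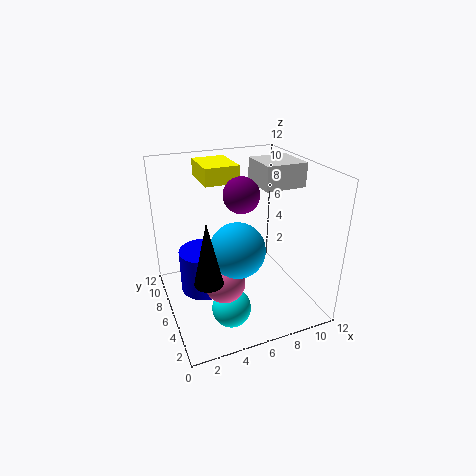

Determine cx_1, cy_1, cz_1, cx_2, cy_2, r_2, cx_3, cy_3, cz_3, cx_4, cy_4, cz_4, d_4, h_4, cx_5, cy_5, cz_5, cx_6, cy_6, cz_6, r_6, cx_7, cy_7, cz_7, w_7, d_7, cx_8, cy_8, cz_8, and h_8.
cx_1 = 4.5
cy_1 = 2.5
cz_1 = 7
cx_2 = 6.5
cy_2 = 6.5
r_2 = 1.5
cx_3 = 3.5
cy_3 = 2.5
cz_3 = 4.5
cx_4 = 8
cy_4 = 5
cz_4 = 10
d_4 = 3.5
h_4 = 2
cx_5 = 4
cy_5 = 2.5
cz_5 = 2
cx_6 = 2
cy_6 = 1.5
cz_6 = 5.5
r_6 = 1
cx_7 = 4
cy_7 = 8
cz_7 = 10
w_7 = 3
d_7 = 4
cx_8 = 3
cy_8 = 6
cz_8 = 2
h_8 = 3.5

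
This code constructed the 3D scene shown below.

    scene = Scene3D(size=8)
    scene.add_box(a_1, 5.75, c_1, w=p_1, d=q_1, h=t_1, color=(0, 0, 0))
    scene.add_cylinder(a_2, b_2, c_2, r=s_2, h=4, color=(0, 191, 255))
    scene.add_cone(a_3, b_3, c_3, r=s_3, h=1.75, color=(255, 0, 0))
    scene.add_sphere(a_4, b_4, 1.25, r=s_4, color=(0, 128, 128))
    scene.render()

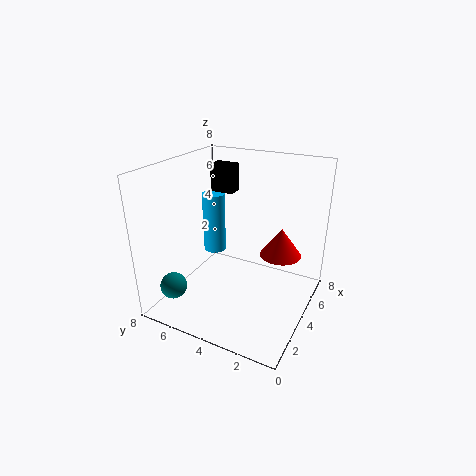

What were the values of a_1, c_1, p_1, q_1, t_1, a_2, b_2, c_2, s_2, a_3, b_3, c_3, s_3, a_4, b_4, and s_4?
a_1 = 6.5, c_1 = 5.5, p_1 = 1, q_1 = 1.5, t_1 = 1.75, a_2 = 6.75, b_2 = 7.25, c_2 = 1.25, s_2 = 0.75, a_3 = 6.25, b_3 = 2.25, c_3 = 2.25, s_3 = 1.25, a_4 = 1.75, b_4 = 7, s_4 = 0.75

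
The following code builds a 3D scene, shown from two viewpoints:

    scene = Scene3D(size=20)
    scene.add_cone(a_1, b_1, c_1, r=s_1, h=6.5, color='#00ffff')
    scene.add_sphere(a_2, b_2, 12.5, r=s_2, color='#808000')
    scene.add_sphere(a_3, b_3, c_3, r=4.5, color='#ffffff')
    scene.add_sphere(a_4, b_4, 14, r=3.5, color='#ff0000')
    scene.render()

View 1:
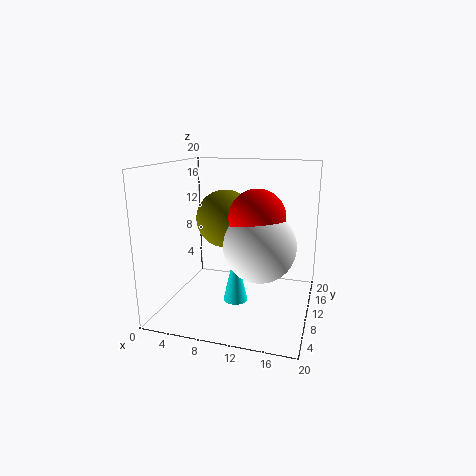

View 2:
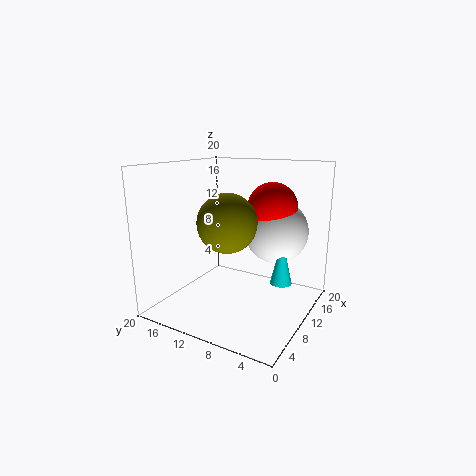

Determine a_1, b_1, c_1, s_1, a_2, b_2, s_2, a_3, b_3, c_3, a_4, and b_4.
a_1 = 11.5, b_1 = 4, c_1 = 4, s_1 = 1.5, a_2 = 8, b_2 = 10.5, s_2 = 4, a_3 = 14, b_3 = 6, c_3 = 10.5, a_4 = 13.5, b_4 = 6.5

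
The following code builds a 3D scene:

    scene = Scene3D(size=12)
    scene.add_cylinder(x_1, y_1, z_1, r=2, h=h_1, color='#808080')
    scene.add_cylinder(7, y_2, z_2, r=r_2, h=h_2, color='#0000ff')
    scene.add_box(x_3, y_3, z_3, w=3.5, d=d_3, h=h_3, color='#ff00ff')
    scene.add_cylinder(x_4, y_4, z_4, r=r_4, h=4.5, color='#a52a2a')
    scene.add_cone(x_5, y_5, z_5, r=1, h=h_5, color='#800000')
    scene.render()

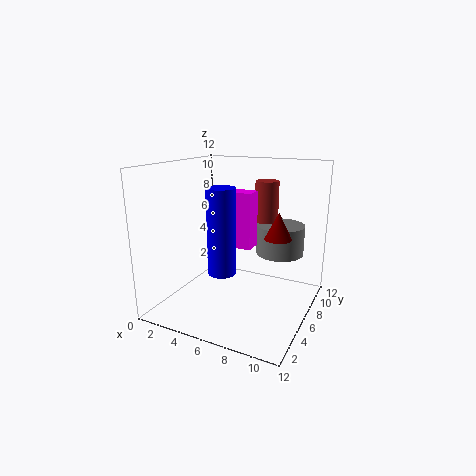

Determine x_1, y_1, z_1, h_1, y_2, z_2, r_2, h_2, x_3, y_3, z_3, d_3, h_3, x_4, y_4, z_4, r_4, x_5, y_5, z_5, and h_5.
x_1 = 9
y_1 = 8
z_1 = 4.5
h_1 = 2.5
y_2 = 1.5
z_2 = 5
r_2 = 1
h_2 = 6
x_3 = 4
y_3 = 5
z_3 = 5.5
d_3 = 1.5
h_3 = 4.5
x_4 = 7.5
y_4 = 8.5
z_4 = 6
r_4 = 1
x_5 = 10
y_5 = 4.5
z_5 = 7
h_5 = 2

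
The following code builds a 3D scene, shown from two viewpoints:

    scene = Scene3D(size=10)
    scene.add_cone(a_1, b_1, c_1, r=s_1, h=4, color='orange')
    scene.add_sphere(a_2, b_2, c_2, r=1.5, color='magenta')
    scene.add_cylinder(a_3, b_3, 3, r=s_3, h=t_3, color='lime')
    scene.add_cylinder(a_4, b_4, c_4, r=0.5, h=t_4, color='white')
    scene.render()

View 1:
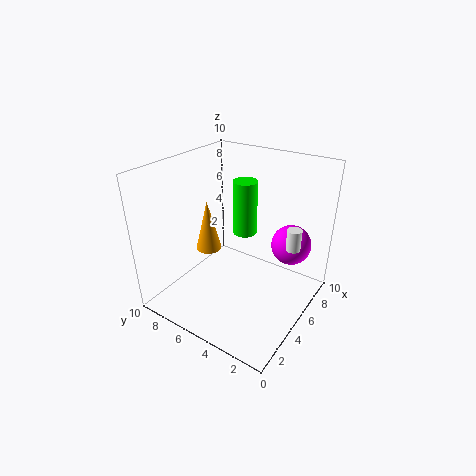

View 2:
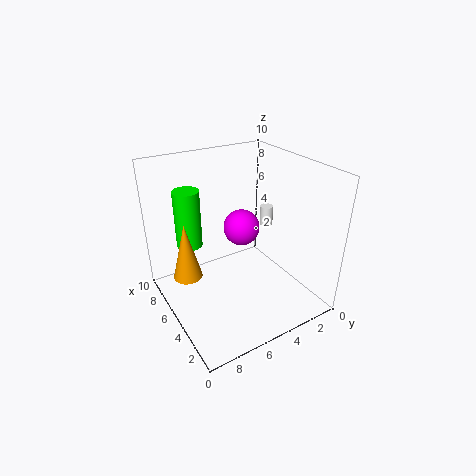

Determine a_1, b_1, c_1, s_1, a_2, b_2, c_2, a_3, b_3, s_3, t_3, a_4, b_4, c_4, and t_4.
a_1 = 6; b_1 = 8.5; c_1 = 2.5; s_1 = 1; a_2 = 8.5; b_2 = 2.5; c_2 = 3.5; a_3 = 9; b_3 = 7; s_3 = 1; t_3 = 4.5; a_4 = 6.5; b_4 = 1.5; c_4 = 4.5; t_4 = 1.5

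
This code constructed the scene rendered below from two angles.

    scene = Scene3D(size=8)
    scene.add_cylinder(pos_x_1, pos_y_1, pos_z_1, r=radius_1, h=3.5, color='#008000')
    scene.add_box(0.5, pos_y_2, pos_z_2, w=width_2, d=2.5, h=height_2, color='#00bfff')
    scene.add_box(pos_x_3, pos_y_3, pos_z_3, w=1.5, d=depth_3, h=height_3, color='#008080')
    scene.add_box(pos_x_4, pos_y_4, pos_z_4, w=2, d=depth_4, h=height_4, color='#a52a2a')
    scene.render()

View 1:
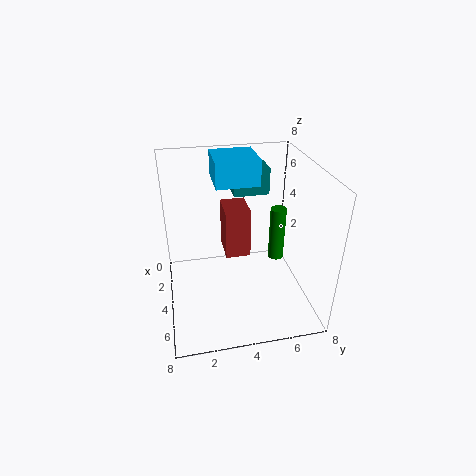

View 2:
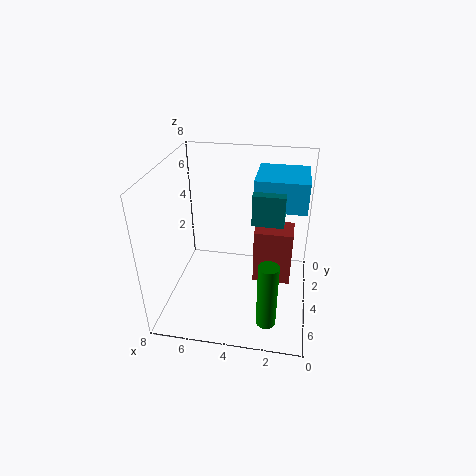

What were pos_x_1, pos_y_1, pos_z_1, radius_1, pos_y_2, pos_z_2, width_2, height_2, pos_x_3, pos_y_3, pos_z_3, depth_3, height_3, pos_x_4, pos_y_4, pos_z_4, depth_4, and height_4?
pos_x_1 = 2, pos_y_1 = 7, pos_z_1 = 1, radius_1 = 0.5, pos_y_2 = 3, pos_z_2 = 6.5, width_2 = 2.5, height_2 = 1.5, pos_x_3 = 1.5, pos_y_3 = 4, pos_z_3 = 6, depth_3 = 2, height_3 = 1.5, pos_x_4 = 1, pos_y_4 = 3.5, pos_z_4 = 2, depth_4 = 1.5, height_4 = 3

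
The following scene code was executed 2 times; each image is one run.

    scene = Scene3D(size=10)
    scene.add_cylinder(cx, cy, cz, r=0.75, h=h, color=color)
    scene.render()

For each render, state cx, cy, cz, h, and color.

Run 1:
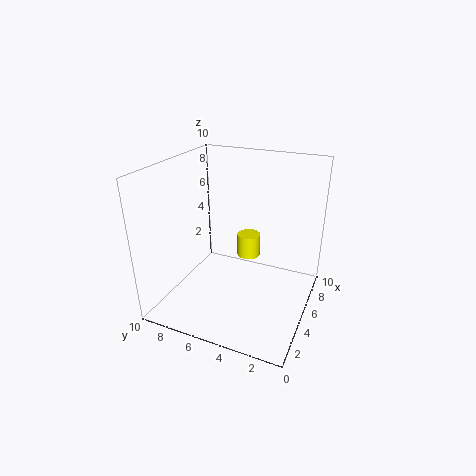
cx = 4.5; cy = 4; cz = 4.25; h = 1.5; color = 'yellow'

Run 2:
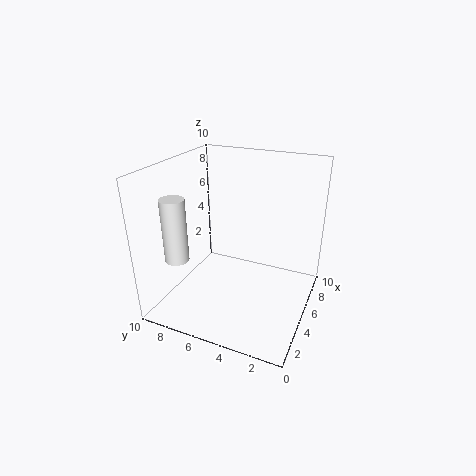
cx = 1.25; cy = 7.5; cz = 4.75; h = 4; color = 'white'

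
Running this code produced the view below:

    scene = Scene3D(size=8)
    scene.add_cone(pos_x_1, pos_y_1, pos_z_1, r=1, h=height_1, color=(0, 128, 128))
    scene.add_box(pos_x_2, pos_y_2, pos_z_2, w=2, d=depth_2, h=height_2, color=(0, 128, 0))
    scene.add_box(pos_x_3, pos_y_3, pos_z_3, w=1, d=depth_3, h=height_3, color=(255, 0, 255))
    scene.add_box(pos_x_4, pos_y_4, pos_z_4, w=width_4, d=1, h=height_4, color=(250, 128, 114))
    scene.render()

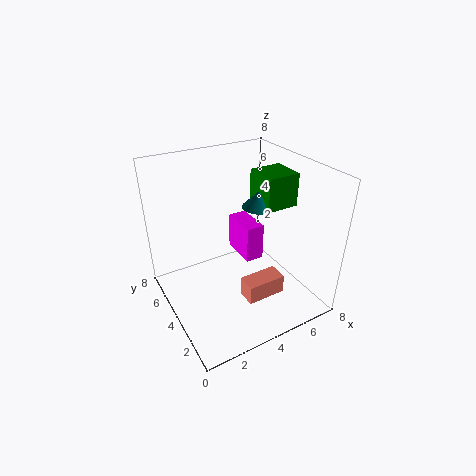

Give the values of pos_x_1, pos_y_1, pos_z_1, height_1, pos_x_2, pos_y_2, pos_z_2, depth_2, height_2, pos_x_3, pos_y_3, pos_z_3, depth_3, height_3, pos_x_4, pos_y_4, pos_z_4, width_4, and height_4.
pos_x_1 = 6, pos_y_1 = 5, pos_z_1 = 5, height_1 = 1, pos_x_2 = 6, pos_y_2 = 4, pos_z_2 = 5, depth_2 = 2, height_2 = 2, pos_x_3 = 4, pos_y_3 = 3, pos_z_3 = 3, depth_3 = 2, height_3 = 2, pos_x_4 = 3, pos_y_4 = 1, pos_z_4 = 2, width_4 = 2, height_4 = 1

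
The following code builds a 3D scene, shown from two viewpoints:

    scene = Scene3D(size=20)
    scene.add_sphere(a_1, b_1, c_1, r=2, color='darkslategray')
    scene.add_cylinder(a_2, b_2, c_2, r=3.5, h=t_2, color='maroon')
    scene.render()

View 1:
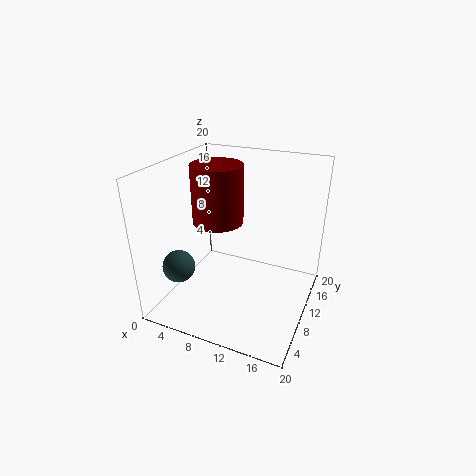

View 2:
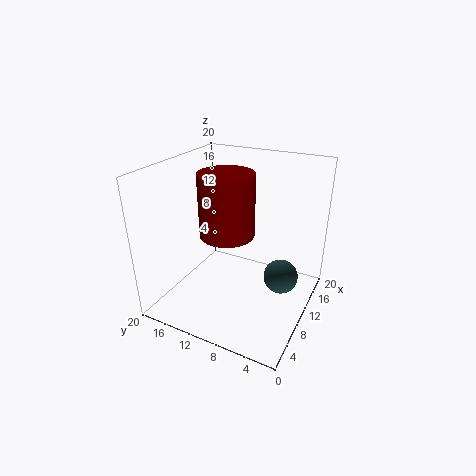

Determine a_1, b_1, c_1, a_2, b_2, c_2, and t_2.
a_1 = 5.5
b_1 = 2
c_1 = 9
a_2 = 7
b_2 = 10
c_2 = 12
t_2 = 8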